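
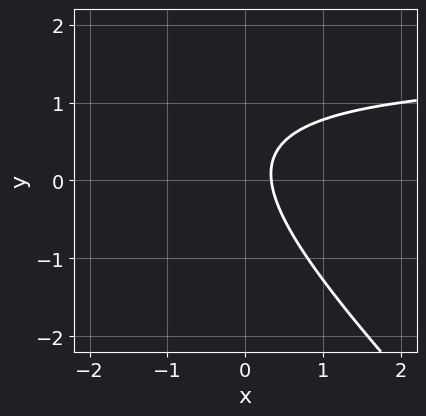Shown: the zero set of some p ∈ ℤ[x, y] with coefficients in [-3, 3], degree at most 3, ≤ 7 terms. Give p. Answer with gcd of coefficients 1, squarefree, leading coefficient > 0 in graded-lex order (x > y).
First, degree: the shape is more complex than any degree-1 curve, so deg p = 2.
Then, against the integer gridlines: it misses every integer gridline on the y-axis.
Finally, solving for integer coefficients yields p as stated.

2*x*y + 2*y^2 - 3*x - y + 1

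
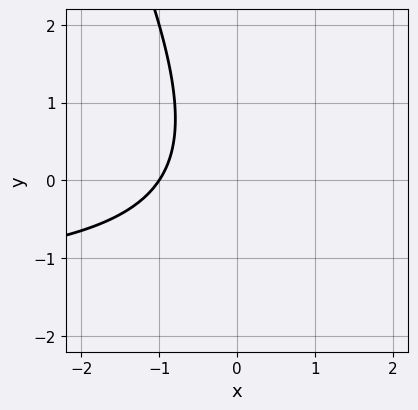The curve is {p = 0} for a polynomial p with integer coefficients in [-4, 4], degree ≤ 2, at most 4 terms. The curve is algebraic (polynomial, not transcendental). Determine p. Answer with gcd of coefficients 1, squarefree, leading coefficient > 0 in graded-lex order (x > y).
2*x*y + y^2 + 3*x + 3

The degree is 2 — the shape is more complex than any degree-1 curve.
Against the integer gridlines: it misses every integer gridline on the y-axis; one x-axis crossing is at x = -1.
Putting this together gives p.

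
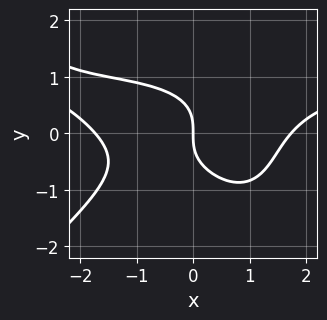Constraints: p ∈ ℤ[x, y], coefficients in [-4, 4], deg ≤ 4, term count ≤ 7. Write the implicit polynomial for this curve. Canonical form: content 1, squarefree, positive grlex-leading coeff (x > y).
The degree is 4 — no degree-3 curve has this shape.
From the visible intercepts: it meets the y-axis at y = 0 (among the integer gridlines); it crosses the x-axis at the gridline x = 0.
Assembling these constraints gives the stated polynomial.

x^3*y - x*y^3 - x^3 + 3*y^3 + 3*x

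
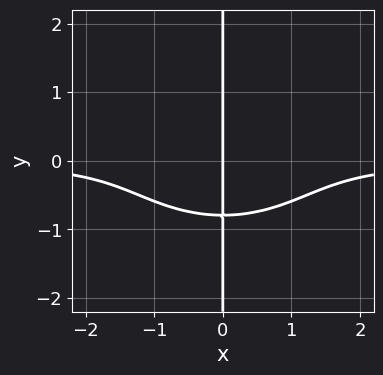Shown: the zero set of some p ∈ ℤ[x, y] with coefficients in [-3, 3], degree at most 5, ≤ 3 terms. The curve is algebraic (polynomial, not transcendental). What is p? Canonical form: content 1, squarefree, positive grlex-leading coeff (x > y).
x^3*y + 2*x*y^3 + x

1. deg p = 4. A generic line meets the curve in up to 4 points.
2. Against the integer gridlines: it meets the x-axis at x = 0 (among the integer gridlines); the visible y-axis segment lies entirely on the curve.
3. Matching integer coefficients to the picture gives p.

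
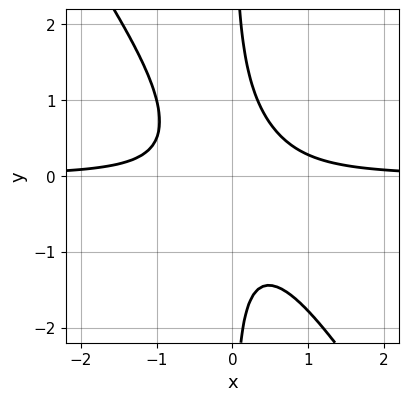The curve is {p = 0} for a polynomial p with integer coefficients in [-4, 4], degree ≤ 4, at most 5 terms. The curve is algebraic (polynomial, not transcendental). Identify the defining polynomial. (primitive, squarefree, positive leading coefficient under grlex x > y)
3*x^2*y + 2*x*y^2 - 1

Degree: a generic line meets the curve in up to 3 points, so deg p = 3.
Observable constraints: it misses every integer gridline on the y-axis; it misses every integer gridline on the x-axis.
These observations pin down the coefficients.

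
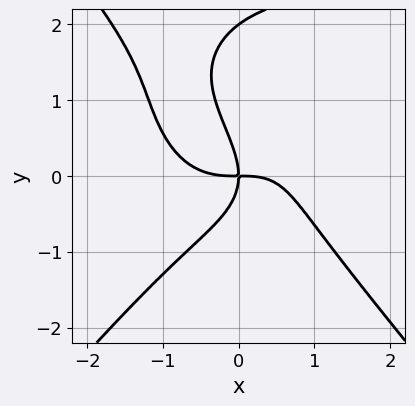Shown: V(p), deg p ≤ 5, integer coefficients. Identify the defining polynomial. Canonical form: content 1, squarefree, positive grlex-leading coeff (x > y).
2*x^4 - y^4 - x^2*y + 2*y^3 + 3*x*y

1. The degree is 4 — the shape is more complex than any degree-3 curve.
2. Observable constraints: one x-axis crossing is at x = 0; among the integer gridlines, it crosses the y-axis at y ∈ {0, 2}.
3. Assembling these constraints gives the stated polynomial.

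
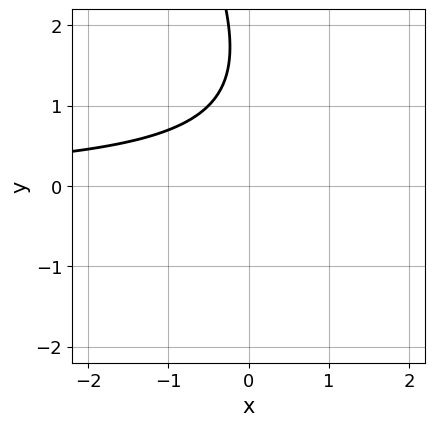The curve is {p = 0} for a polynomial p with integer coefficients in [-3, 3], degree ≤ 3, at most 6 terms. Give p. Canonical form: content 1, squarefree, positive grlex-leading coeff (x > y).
1. The degree is 2 — no degree-1 curve has this shape.
2. Checking where it meets the axes: it misses every integer gridline on the x-axis; no y-intercept at any integer in the box.
3. These observations pin down the coefficients.

2*x*y + y^2 - 3*y + 3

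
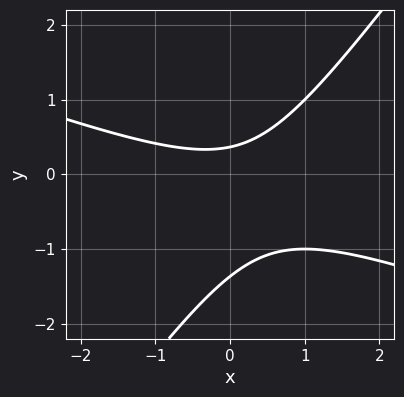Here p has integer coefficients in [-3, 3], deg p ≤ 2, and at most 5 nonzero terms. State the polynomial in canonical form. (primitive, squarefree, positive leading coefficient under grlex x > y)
1. Degree: a generic line meets the curve in up to 2 points, so deg p = 2.
2. Reading off the gridlines: the curve avoids every integer x-axis point in the box.
3. Solving for integer coefficients yields p as stated.

x^2 + 2*x*y - 2*y^2 - 2*y + 1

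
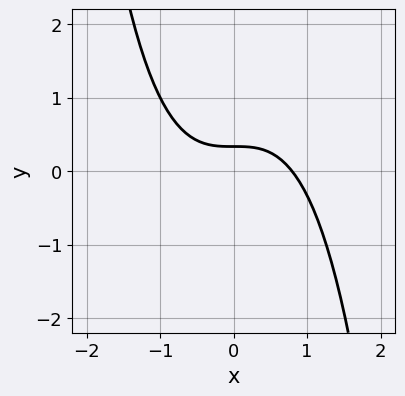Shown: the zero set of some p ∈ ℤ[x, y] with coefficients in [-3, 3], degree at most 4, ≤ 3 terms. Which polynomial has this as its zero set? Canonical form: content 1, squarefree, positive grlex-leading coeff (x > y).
2*x^3 + 3*y - 1

Degree: the shape is more complex than any degree-2 curve, so deg p = 3.
The integer polynomial consistent with all of this is the stated p.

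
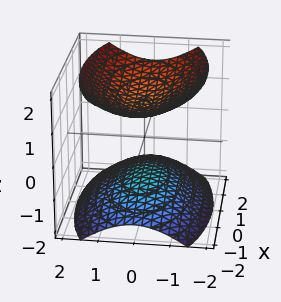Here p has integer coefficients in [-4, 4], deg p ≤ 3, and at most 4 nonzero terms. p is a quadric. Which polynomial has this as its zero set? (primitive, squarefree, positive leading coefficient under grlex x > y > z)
x^2 + 3*y^2 - 3*z^2 + 3

1. The picture has 2 separate pieces.
2. The degree is 2 — two separate bowl-shaped sheets opening away from each other; a quadric.
3. Symmetries: mirror symmetry z ↦ −z ⇒ only even powers of z; the y ↦ −y reflection is a symmetry, so y appears only in even powers; it's symmetric under x → −x, forcing even powers of x.
4. From the visible intercepts: no y-intercept at any integer in the box; it misses every integer gridline on the x-axis; the z-axis gridline crossings are at z ∈ {-1, 1}.
5. Assembling these constraints gives the stated polynomial.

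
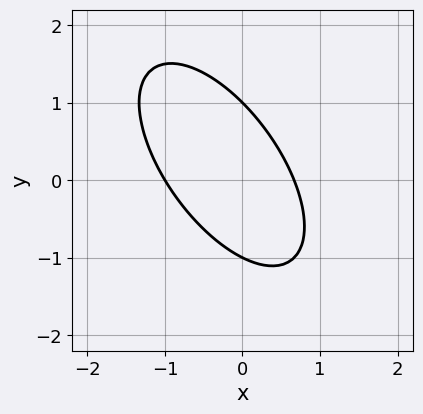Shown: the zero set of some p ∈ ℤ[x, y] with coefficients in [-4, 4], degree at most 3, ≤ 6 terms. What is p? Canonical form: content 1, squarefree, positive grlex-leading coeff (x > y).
3*x^2 + 3*x*y + 2*y^2 + x - 2

First, degree: the shape is more complex than any degree-1 curve, so deg p = 2.
Next, reading off the gridlines: the y-axis gridline crossings are at y ∈ {-1, 1}; it crosses the x-axis at the gridline x = -1.
Finally, these observations pin down the coefficients.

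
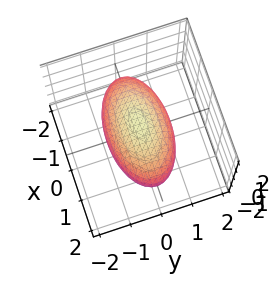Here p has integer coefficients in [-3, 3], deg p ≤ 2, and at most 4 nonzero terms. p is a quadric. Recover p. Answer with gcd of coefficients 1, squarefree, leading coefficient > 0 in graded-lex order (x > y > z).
The degree is 2 — bounded and convex; a quadric.
Symmetries: it's symmetric under z → −z, forcing even powers of z; it's symmetric under x → −x, forcing even powers of x; it's symmetric under y → −y, forcing even powers of y.
Observable constraints: the z-axis gridline crossings are at z ∈ {-1, 1}; the y-axis gridline crossings are at y ∈ {-1, 1}.
Fitting integer coefficients to these (and the overall shape) gives p.

x^2 + 3*y^2 + 3*z^2 - 3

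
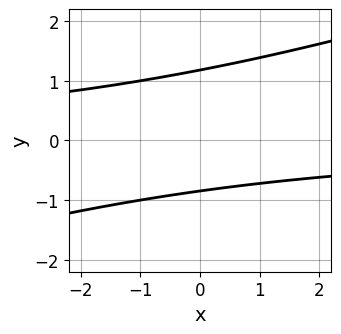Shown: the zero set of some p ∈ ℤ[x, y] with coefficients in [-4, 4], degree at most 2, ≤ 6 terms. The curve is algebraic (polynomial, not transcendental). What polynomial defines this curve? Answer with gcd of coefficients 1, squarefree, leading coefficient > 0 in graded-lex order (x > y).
First, deg p = 2. The shape is more complex than any degree-1 curve.
Next, against the integer gridlines: no x-intercept at any integer in the box.
Finally, these observations pin down the coefficients.

x*y - 3*y^2 + y + 3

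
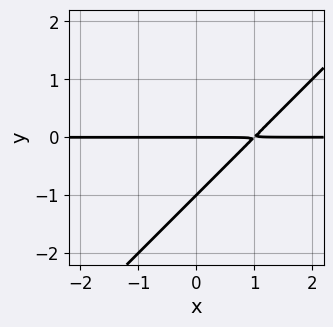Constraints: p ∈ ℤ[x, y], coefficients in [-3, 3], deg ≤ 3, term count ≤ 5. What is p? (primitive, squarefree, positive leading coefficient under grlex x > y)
x*y - y^2 - y

First, the degree is 2 — no degree-1 curve has this shape.
Then, against the integer gridlines: every point of the x-axis in the box is on the curve; among the integer gridlines, it crosses the y-axis at y ∈ {-1, 0}.
Finally, fitting integer coefficients to these (and the overall shape) gives p.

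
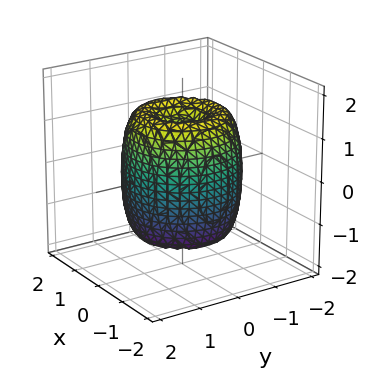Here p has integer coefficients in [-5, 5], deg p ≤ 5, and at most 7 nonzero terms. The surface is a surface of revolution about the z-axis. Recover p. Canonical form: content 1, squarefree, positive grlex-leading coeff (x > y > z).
First, deg p = 4. The shape is more complex than any degree-3 surface.
Then, symmetry: the surface is invariant under rotation about z: p = q(x² + y², z).
Then, from the visible intercepts: a circular section at z = 0 has radius between 1 and 2; among the integer gridlines, it crosses the z-axis at z ∈ {-1, 1}.
Finally, matching integer coefficients to the picture gives p.

2*x^4 + 4*x^2*y^2 + 2*y^4 - 3*x^2 - 3*y^2 + z^2 - 1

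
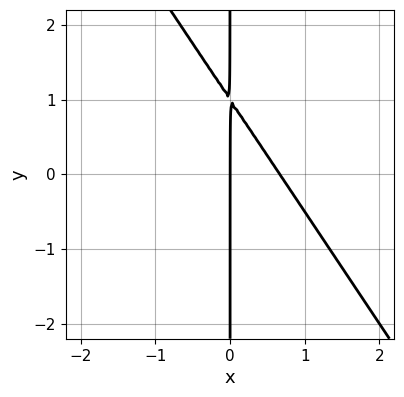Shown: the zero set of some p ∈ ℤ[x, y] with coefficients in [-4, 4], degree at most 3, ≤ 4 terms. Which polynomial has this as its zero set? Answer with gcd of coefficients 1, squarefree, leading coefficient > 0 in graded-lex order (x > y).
3*x^2 + 2*x*y - 2*x

deg p = 2.
Checking where it meets the axes: it crosses the x-axis at the gridline x = 0; every point of the y-axis in the box is on the curve.
Putting this together gives p.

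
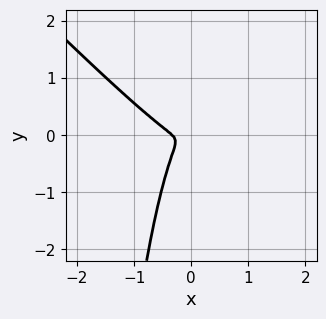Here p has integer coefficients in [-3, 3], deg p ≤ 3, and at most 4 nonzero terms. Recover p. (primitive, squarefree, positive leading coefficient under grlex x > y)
3*x^3 + 3*x^2*y + x^2 + y^2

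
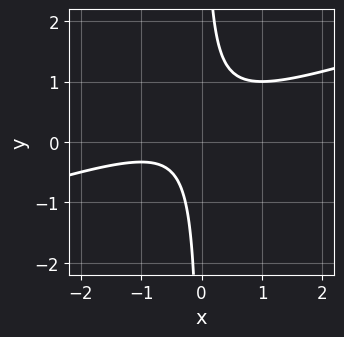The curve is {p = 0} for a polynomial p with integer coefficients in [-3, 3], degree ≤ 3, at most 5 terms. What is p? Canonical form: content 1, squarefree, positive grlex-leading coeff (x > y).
x^2 - 3*x*y + x + 1

Degree: no degree-1 curve has this shape, so deg p = 2.
Observable constraints: it misses every integer gridline on the x-axis; no y-intercept at any integer in the box.
Assembling these constraints gives the stated polynomial.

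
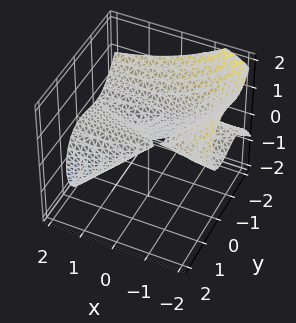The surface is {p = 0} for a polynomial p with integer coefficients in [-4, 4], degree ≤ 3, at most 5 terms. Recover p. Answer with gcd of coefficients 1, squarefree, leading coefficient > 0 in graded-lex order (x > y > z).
2*y^3 + 3*x*z + 3*y^2 + 3*z^2 + z

The degree is 3 — a generic line meets the surface in up to 3 points.
Observable constraints: it meets the y-axis at y = 0 (among the integer gridlines); every point of the x-axis in the box is on the surface.
Matching integer coefficients to the picture gives p.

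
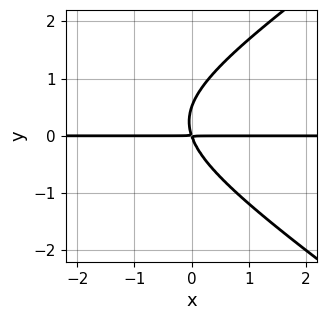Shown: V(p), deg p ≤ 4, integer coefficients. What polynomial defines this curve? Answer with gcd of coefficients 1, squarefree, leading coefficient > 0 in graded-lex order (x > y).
x^2*y - 2*y^3 + 3*x*y + y^2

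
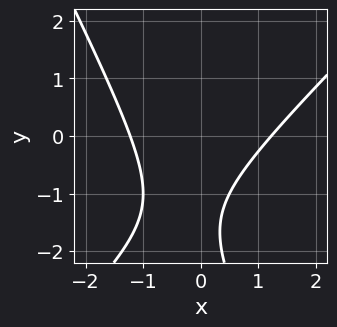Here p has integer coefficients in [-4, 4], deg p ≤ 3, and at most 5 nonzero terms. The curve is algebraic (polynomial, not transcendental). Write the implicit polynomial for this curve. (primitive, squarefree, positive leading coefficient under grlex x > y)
2*x^2 - x*y - y^2 - 3*y - 3

1. deg p = 2. A generic line meets the curve in up to 2 points.
2. Against the integer gridlines: the curve avoids every integer y-axis point in the box.
3. Matching integer coefficients to the picture gives p.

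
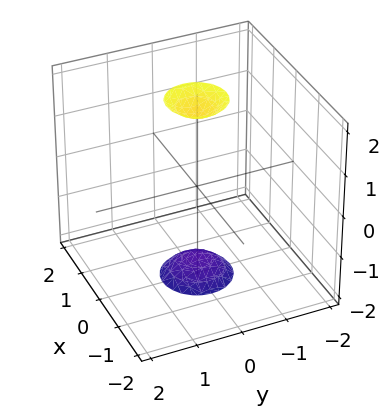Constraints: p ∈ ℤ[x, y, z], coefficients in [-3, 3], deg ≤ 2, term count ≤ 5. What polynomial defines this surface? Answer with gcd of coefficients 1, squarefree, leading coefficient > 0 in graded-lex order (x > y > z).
1. There are 2 components. They look like related sheets of one shape, so recover p as a whole.
2. Degree: two sheets facing apart; a quadric, so deg p = 2.
3. Symmetries: the z ↦ −z reflection is a symmetry, so z appears only in even powers; every cross-section ⟂ z is a circle, so x, y appear only via x² + y².
4. From the visible intercepts: the surface avoids every integer y-axis point in the box; it misses every integer gridline on the x-axis; a circular section at z = -2 has radius between 0 and 1.
5. These observations pin down the coefficients.

3*x^2 + 3*y^2 - z^2 + 3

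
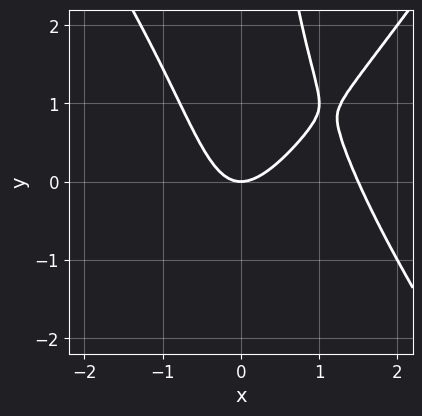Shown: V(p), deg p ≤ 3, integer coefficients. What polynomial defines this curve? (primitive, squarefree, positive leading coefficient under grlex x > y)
The degree is 3 — no degree-2 curve has this shape.
Reading off the gridlines: it crosses the y-axis at the gridline y = 0; one x-axis crossing is at x = 0.
Assembling these constraints gives the stated polynomial.

2*x^3 - x*y^2 - 3*x^2 + 2*y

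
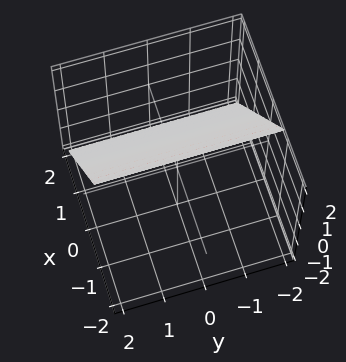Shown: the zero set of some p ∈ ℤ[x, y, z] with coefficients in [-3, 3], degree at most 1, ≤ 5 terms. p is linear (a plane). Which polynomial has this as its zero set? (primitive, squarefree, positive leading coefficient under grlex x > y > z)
1. Degree: the surface is flat (a plane), so deg p = 1.
2. From the axis intercepts and sections: the surface avoids every integer y-axis point in the box; it crosses the z-axis at the gridline z = 1.
3. Matching integer coefficients to the picture gives p.

3*x + 2*z - 2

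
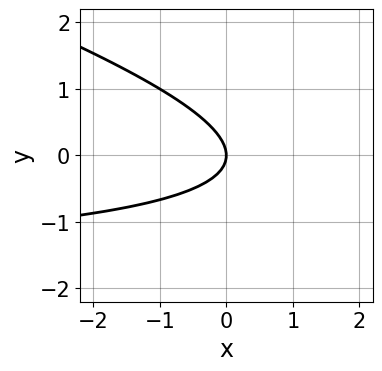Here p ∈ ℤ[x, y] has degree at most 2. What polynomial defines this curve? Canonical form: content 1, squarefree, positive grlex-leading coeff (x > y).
The degree is 2 — the shape is more complex than any degree-1 curve.
Observable constraints: it meets the y-axis at y = 0 (among the integer gridlines); it meets the x-axis at x = 0 (among the integer gridlines).
Together with the visible shape, these determine p as stated.

x*y + 3*y^2 + 2*x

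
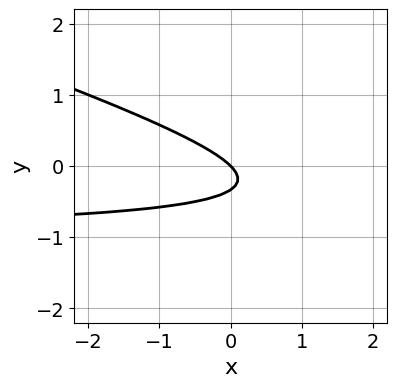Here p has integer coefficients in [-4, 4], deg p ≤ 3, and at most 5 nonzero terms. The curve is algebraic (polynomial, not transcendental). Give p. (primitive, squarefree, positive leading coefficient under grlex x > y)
x*y + 3*y^2 + x + y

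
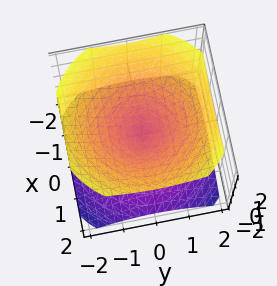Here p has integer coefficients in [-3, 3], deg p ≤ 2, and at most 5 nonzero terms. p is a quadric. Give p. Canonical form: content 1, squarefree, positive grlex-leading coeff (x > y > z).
2*x^2 + 2*y^2 - 3*z^2

1. I count 2 distinct pieces. They look like related sheets of one shape, so recover p as a whole.
2. deg p = 2. A double cone through the origin; a quadric.
3. Symmetries: mirror symmetry z ↦ −z ⇒ only even powers of z; rotational symmetry about the z-axis ⇒ p depends on x, y only through x² + y².
4. From the visible intercepts: it meets the z-axis at z = 0 (among the integer gridlines); a circular section at z = 1 has radius between 1 and 2; it meets the x-axis at x = 0 (among the integer gridlines).
5. Assembling these constraints gives the stated polynomial.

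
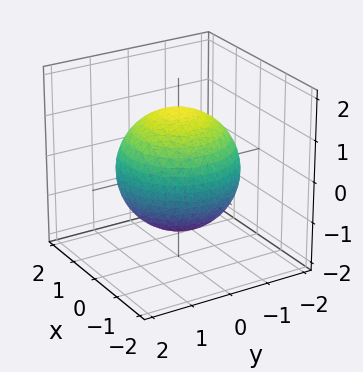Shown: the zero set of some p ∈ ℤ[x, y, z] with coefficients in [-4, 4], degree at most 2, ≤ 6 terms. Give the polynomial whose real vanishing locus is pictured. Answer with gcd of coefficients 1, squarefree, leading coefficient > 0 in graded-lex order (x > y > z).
The degree is 2 — no degree-1 surface has this shape.
Symmetries: the z-axis is an axis of rotation, so x and y enter only as x² + y².
Checking where it meets the axes: a circular section at z = 1 has radius exactly 1.
Assembling these constraints gives the stated polynomial.

x^2 + y^2 + z^2 - 2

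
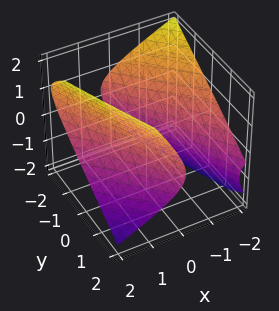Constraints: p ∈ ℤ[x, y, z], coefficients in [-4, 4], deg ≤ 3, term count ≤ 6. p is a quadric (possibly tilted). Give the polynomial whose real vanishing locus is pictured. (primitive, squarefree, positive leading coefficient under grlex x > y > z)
First, there are 2 components. Treating them together as one polynomial.
Next, degree: a generic line meets the surface in up to 2 points, so deg p = 2.
Next, checking where it meets the axes: no z-intercept at any integer in the box.
Finally, matching integer coefficients to the picture gives p.

2*x^2 + 3*x*y + 3*x*z + y^2 - 3*z^2 - 3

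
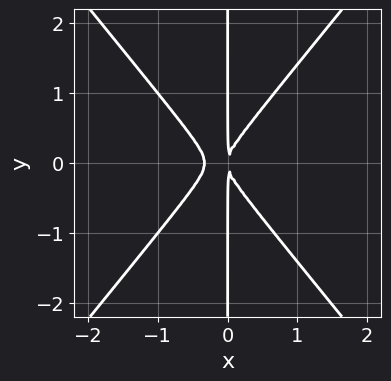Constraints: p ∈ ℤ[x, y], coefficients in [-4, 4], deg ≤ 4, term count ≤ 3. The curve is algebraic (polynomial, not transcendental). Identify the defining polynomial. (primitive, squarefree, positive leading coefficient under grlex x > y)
1. deg p = 3. A generic line meets the curve in up to 3 points.
2. Symmetries: mirror symmetry y ↦ −y ⇒ only even powers of y.
3. From the axis intercepts and sections: every point of the y-axis in the box is on the curve.
4. Together with the visible shape, these determine p as stated.

3*x^3 - 2*x*y^2 + x^2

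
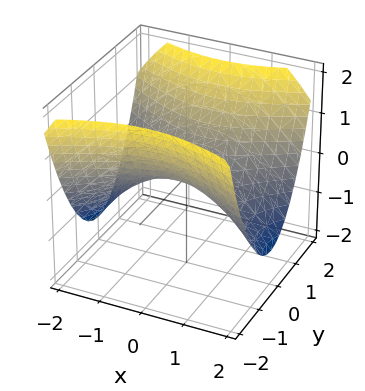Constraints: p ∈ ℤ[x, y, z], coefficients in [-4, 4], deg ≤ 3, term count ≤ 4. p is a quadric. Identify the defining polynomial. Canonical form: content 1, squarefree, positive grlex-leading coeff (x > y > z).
x^2 - 2*y^2 + 3*z

1. Degree: a saddle surface; a quadric, so deg p = 2.
2. Symmetries: the y ↦ −y reflection is a symmetry, so y appears only in even powers; mirror symmetry x ↦ −x ⇒ only even powers of x.
3. Checking where it meets the axes: one y-axis crossing is at y = 0; it crosses the z-axis at the gridline z = 0; it crosses the x-axis at the gridline x = 0.
4. Putting this together gives p.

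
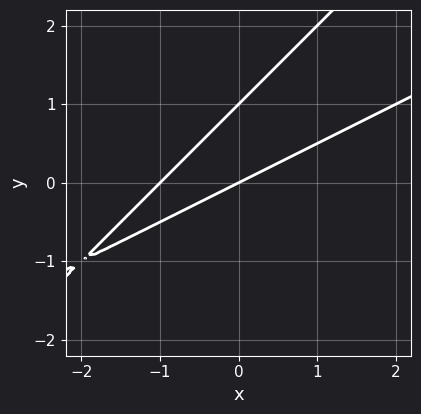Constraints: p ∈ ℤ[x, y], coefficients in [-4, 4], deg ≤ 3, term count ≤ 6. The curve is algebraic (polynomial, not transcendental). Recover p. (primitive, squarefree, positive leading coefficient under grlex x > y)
x^2 - 3*x*y + 2*y^2 + x - 2*y

1. Degree: the shape is more complex than any degree-1 curve, so deg p = 2.
2. Observable constraints: the y-axis gridline crossings are at y ∈ {0, 1}; the x-axis gridline crossings are at x ∈ {-1, 0}.
3. Fitting integer coefficients to these (and the overall shape) gives p.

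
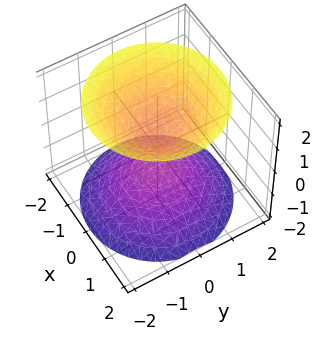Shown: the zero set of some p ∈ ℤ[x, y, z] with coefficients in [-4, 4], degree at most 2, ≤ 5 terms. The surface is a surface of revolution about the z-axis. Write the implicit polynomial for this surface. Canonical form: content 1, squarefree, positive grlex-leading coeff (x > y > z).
2*x^2 + 2*y^2 - 2*z^2 + 1

First, there are 2 components. Treating them together as one polynomial.
Then, deg p = 2. No degree-1 surface has this shape.
Next, by symmetry, every cross-section ⟂ z is a circle, so x, y appear only via x² + y².
Next, checking where it meets the axes: no x-intercept at any integer in the box; the surface avoids every integer y-axis point in the box.
Finally, fitting integer coefficients to these (and the overall shape) gives p.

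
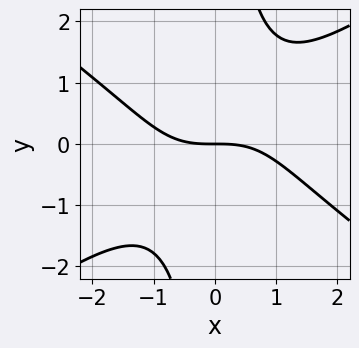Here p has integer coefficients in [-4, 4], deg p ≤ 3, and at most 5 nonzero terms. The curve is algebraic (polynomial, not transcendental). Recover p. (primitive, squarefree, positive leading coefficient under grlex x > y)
Degree: no degree-2 curve has this shape, so deg p = 3.
From the visible intercepts: it meets the y-axis at y = 0 (among the integer gridlines); it meets the x-axis at x = 0 (among the integer gridlines).
These observations pin down the coefficients.

x^3 - 2*x*y^2 + 3*y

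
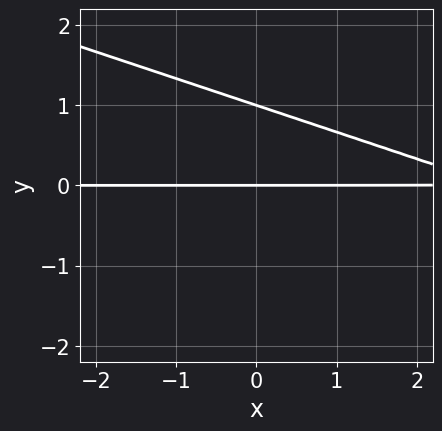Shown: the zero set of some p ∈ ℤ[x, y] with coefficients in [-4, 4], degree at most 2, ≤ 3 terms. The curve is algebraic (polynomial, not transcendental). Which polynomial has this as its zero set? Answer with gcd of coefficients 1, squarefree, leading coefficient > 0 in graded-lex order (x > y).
x*y + 3*y^2 - 3*y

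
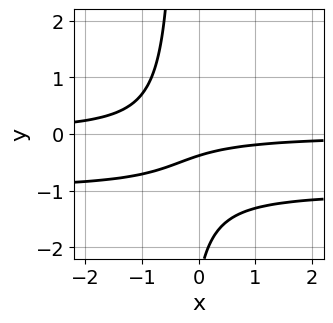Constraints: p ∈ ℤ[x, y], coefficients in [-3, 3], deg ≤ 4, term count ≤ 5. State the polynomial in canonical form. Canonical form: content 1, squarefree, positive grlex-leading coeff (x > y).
1. deg p = 3.
2. From the axis intercepts and sections: it misses every integer gridline on the x-axis.
3. These observations pin down the coefficients.

3*x*y^2 + 3*x*y + y^2 + 3*y + 1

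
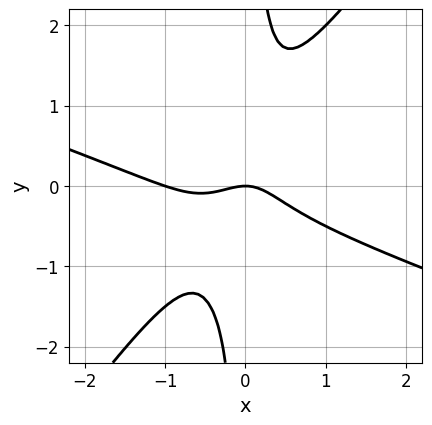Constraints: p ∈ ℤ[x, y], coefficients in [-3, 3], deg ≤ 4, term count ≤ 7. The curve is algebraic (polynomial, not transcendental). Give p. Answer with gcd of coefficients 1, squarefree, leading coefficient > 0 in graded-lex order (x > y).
x^3 + 2*x^2*y - 2*x*y^2 + x^2 + y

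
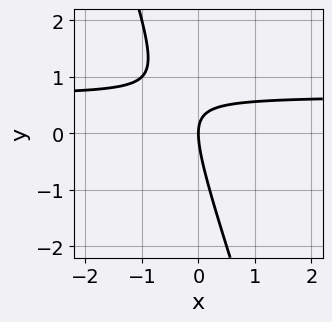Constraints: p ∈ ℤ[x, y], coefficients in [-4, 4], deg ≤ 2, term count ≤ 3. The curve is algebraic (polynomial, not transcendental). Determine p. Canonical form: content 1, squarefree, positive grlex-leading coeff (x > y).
3*x*y + y^2 - 2*x

(a) The degree is 2 — a generic line meets the curve in up to 2 points.
(b) Reading off the gridlines: it crosses the y-axis at the gridline y = 0; one x-axis crossing is at x = 0.
(c) Putting this together gives p.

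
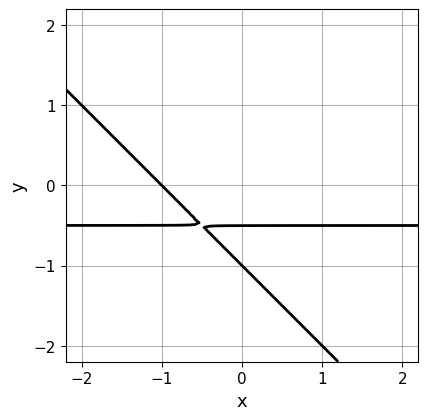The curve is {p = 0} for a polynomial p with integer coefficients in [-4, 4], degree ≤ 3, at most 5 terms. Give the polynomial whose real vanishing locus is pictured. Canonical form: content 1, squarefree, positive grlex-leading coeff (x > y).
1. The degree is 2 — the shape is more complex than any degree-1 curve.
2. Reading off the gridlines: it crosses the x-axis at the gridline x = -1; it meets the y-axis at y = -1 (among the integer gridlines).
3. Putting this together gives p.

2*x*y + 2*y^2 + x + 3*y + 1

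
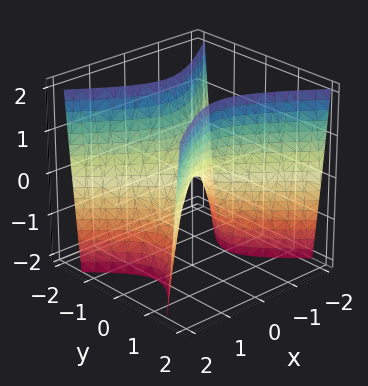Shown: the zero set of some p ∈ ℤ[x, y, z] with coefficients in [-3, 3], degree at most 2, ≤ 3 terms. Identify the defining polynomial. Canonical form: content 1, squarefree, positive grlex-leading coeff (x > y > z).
2*x^2 - 3*y^2 + z

1. The degree is 2 — a saddle surface; a quadric.
2. Symmetries: the x ↦ −x reflection is a symmetry, so x appears only in even powers; mirror symmetry y ↦ −y ⇒ only even powers of y.
3. From the axis intercepts and sections: one y-axis crossing is at y = 0; one z-axis crossing is at z = 0; it meets the x-axis at x = 0 (among the integer gridlines).
4. These observations pin down the coefficients.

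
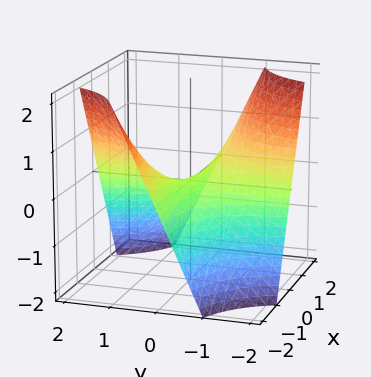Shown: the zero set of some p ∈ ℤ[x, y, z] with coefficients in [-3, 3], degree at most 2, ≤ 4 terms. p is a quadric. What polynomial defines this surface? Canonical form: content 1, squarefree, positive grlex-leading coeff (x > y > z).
(a) Degree: a saddle surface; a quadric, so deg p = 2.
(b) Against the integer gridlines: the visible x-axis segment lies entirely on the surface; it crosses the z-axis at the gridline z = 0.
(c) Solving for integer coefficients yields p as stated. Check: (0, -1, 0) on the y-axis lies on the surface, and p(0, -1, 0) = 0. ✓

x*y + z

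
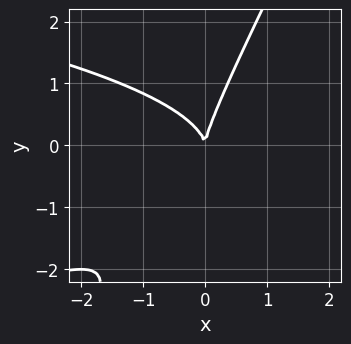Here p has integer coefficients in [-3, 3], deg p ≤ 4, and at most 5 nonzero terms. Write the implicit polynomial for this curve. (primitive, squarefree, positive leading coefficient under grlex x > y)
First, deg p = 3. No degree-2 curve has this shape.
Then, observable constraints: one x-axis crossing is at x = 0; it meets the y-axis at y = 0 (among the integer gridlines).
Finally, these observations pin down the coefficients.

2*x*y^2 - y^3 + 2*x^2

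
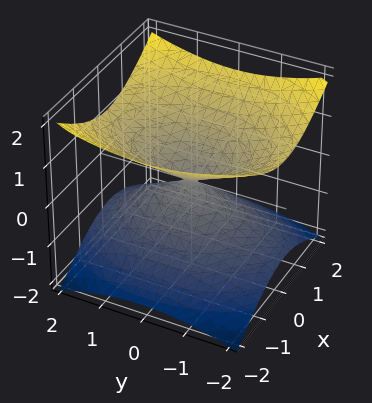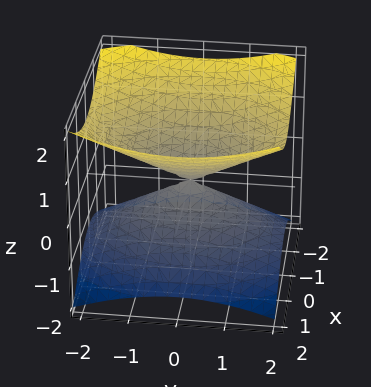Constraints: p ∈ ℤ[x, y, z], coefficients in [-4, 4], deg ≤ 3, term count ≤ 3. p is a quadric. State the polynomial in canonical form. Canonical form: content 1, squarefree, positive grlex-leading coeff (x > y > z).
The degree is 2 — a double cone through the origin; a quadric.
Symmetries: it's symmetric under x → −x, forcing even powers of x; mirror symmetry y ↦ −y ⇒ only even powers of y; the z ↦ −z reflection is a symmetry, so z appears only in even powers.
From the visible intercepts: it crosses the z-axis at the gridline z = 0; it meets the x-axis at x = 0 (among the integer gridlines); it meets the y-axis at y = 0 (among the integer gridlines).
The integer polynomial consistent with all of this is the stated p.

2*x^2 + y^2 - 3*z^2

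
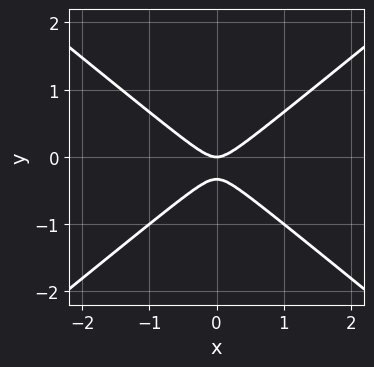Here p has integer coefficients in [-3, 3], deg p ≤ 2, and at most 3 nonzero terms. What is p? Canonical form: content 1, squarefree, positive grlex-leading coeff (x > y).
2*x^2 - 3*y^2 - y

(a) The degree is 2 — no degree-1 curve has this shape.
(b) Symmetries: it's symmetric under x → −x, forcing even powers of x.
(c) Against the integer gridlines: it crosses the y-axis at the gridline y = 0; one x-axis crossing is at x = 0.
(d) Solving for integer coefficients yields p as stated.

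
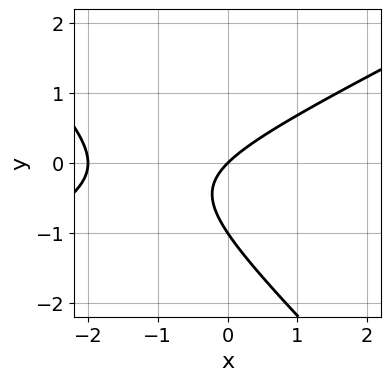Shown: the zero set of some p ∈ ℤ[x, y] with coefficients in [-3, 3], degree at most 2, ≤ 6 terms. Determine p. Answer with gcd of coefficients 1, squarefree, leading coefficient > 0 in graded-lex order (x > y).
x^2 - x*y - 2*y^2 + 2*x - 2*y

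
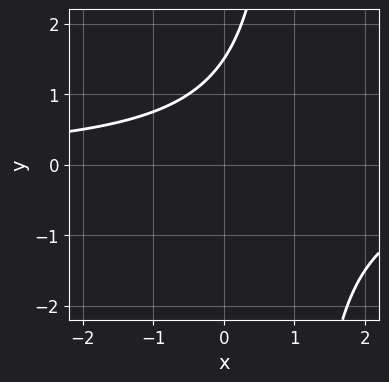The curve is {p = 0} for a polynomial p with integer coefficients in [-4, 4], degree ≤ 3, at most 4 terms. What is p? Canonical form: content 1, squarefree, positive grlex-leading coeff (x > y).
deg p = 2. The shape is more complex than any degree-1 curve.
Checking where it meets the axes: it misses every integer gridline on the x-axis.
Matching integer coefficients to the picture gives p.

2*x*y - 2*y + 3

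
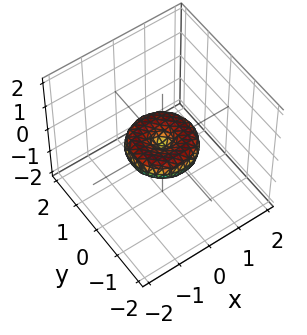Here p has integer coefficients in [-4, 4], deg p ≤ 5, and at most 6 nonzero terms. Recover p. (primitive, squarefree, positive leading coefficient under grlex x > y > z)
x^4 + 2*x^2*y^2 + y^4 - x^2 - y^2 + 2*z^2

1. Degree: no degree-3 surface has this shape, so deg p = 4.
2. Symmetries: rotational symmetry about the z-axis ⇒ p depends on x, y only through x² + y².
3. Reading off the gridlines: the x-axis gridline crossings are at x ∈ {-1, 0, 1}; it crosses the z-axis at the gridline z = 0; a circular section at z = 0 has radius exactly 1.
4. Together with the visible shape, these determine p as stated. Check: (0, -1, 0) on the y-axis lies on the surface, and p(0, -1, 0) = 0. ✓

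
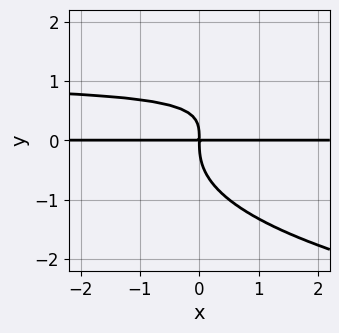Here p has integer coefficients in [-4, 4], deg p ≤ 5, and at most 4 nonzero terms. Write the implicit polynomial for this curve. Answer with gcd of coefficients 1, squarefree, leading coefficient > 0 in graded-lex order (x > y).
(a) The degree is 4 — no degree-3 curve has this shape.
(b) Observable constraints: every point of the x-axis in the box is on the curve.
(c) These observations pin down the coefficients.

y^4 - x*y^2 + x*y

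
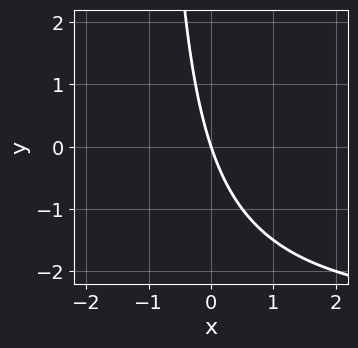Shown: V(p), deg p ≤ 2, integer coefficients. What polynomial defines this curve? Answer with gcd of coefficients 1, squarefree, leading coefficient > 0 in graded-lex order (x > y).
(a) deg p = 2. No degree-1 curve has this shape.
(b) Observable constraints: it crosses the y-axis at the gridline y = 0; one x-axis crossing is at x = 0.
(c) Fitting integer coefficients to these (and the overall shape) gives p.

x*y + 3*x + y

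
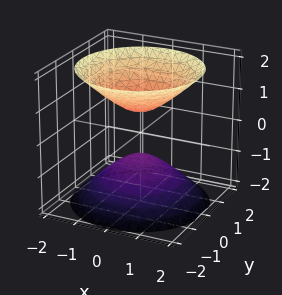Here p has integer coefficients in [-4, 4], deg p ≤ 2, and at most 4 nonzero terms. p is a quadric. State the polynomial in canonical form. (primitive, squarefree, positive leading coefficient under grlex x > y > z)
2*x^2 + 2*y^2 - 2*z^2 + 1

First, there are 2 components. Treating them together as one polynomial.
Next, degree: two separate bowl-shaped sheets opening away from each other; a quadric, so deg p = 2.
Then, symmetries: every cross-section ⟂ z is a circle, so x, y appear only via x² + y²; it's symmetric under z → −z, forcing even powers of z.
Then, from the axis intercepts and sections: no x-intercept at any integer in the box; a circular section at z = 1 has radius between 0 and 1.
Finally, these observations pin down the coefficients.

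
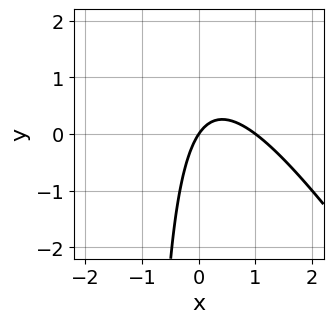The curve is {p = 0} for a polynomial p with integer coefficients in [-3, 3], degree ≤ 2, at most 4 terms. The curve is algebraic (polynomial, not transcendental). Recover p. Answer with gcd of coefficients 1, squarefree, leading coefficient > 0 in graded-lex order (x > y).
(a) The degree is 2 — no degree-1 curve has this shape.
(b) Checking where it meets the axes: it meets the y-axis at y = 0 (among the integer gridlines); the x-axis gridline crossings are at x ∈ {0, 1}.
(c) These observations pin down the coefficients.

3*x^2 + 2*x*y - 3*x + 2*y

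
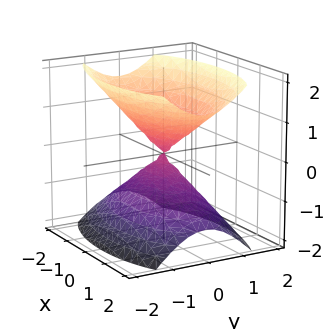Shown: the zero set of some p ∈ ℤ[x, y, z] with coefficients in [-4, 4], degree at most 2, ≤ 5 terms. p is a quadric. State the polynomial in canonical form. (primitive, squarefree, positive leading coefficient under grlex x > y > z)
x^2 + 3*y^2 - 2*z^2

(a) There are 2 components.
(b) deg p = 2.
(c) Symmetries: it's symmetric under y → −y, forcing even powers of y; mirror symmetry x ↦ −x ⇒ only even powers of x; the z ↦ −z reflection is a symmetry, so z appears only in even powers.
(d) Checking where it meets the axes: it crosses the z-axis at the gridline z = 0; one y-axis crossing is at y = 0; it meets the x-axis at x = 0 (among the integer gridlines).
(e) Fitting integer coefficients to these (and the overall shape) gives p.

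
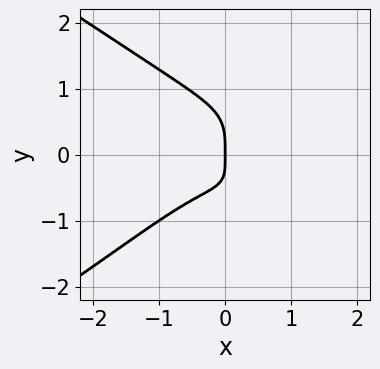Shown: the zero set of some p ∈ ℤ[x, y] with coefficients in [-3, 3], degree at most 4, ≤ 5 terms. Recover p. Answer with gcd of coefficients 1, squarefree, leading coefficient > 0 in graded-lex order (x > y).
1. Degree: the shape is more complex than any degree-3 curve, so deg p = 4.
2. Reading off the gridlines: one x-axis crossing is at x = 0; it meets the y-axis at y = 0 (among the integer gridlines).
3. Matching integer coefficients to the picture gives p.

x^2*y^2 - 3*y^4 - 2*x^3 - 2*x*y - 2*x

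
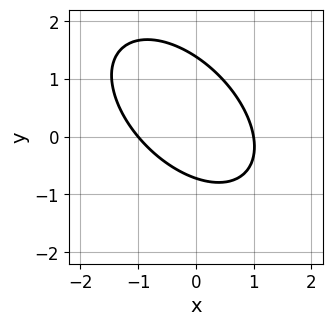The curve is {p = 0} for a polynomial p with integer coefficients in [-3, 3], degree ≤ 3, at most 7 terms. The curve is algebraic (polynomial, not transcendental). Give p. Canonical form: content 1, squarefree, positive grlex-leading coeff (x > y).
1. deg p = 2. No degree-1 curve has this shape.
2. Against the integer gridlines: the x-axis gridline crossings are at x ∈ {-1, 1}.
3. Fitting integer coefficients to these (and the overall shape) gives p.

3*x^2 + 3*x*y + 3*y^2 - 2*y - 3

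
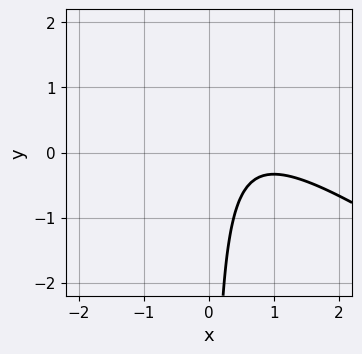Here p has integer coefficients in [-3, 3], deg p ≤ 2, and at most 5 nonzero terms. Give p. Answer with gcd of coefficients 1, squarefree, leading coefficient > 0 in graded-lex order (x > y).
(a) Degree: no degree-1 curve has this shape, so deg p = 2.
(b) Against the integer gridlines: it misses every integer gridline on the y-axis; no x-intercept at any integer in the box.
(c) Assembling these constraints gives the stated polynomial.

2*x^2 + 3*x*y - 3*x + 2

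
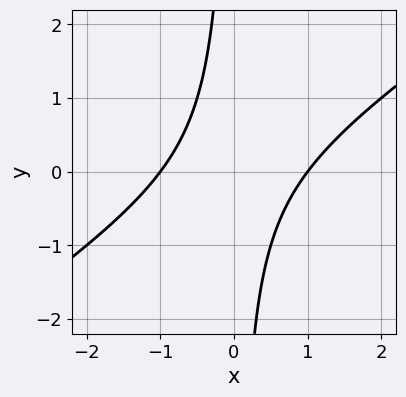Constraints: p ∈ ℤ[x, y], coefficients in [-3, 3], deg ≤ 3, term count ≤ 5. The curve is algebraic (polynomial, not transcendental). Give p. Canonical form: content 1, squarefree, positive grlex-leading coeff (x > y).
1. deg p = 2. A generic line meets the curve in up to 2 points.
2. Against the integer gridlines: no y-intercept at any integer in the box; the x-axis gridline crossings are at x ∈ {-1, 1}.
3. Assembling these constraints gives the stated polynomial.

2*x^2 - 3*x*y - 2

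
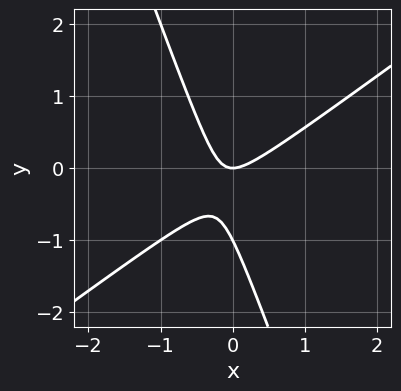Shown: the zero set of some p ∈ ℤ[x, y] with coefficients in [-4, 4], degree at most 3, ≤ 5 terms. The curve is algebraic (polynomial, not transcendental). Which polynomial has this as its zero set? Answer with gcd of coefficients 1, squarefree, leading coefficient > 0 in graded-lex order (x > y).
2*x^2 - 2*x*y - y^2 - y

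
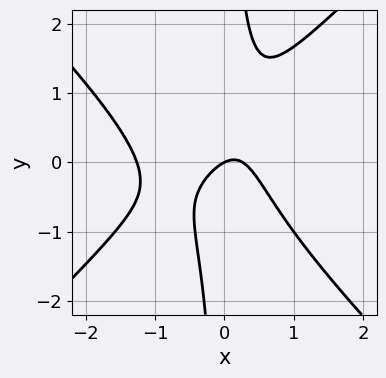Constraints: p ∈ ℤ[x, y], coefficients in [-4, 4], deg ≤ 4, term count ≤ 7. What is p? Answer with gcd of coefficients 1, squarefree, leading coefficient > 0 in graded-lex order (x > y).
3*x^3 - 3*x*y^2 + 3*x^2 - x + 2*y

deg p = 3.
From the axis intercepts and sections: it crosses the x-axis at the gridline x = 0; it meets the y-axis at y = 0 (among the integer gridlines).
Together with the visible shape, these determine p as stated.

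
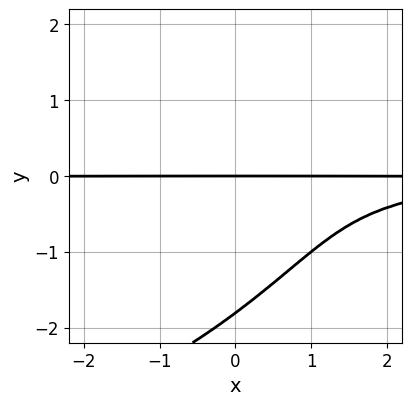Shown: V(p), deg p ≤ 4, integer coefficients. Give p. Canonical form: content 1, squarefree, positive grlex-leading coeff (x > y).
x^2*y^2 - 2*x*y^3 + 2*y^4 + 3*y^3 + 2*y

1. Degree: no degree-3 curve has this shape, so deg p = 4.
2. From the axis intercepts and sections: it meets the y-axis at y = 0 (among the integer gridlines); every point of the x-axis in the box is on the curve.
3. Fitting integer coefficients to these (and the overall shape) gives p.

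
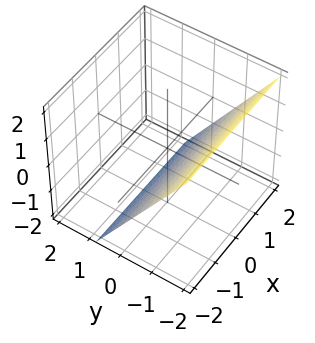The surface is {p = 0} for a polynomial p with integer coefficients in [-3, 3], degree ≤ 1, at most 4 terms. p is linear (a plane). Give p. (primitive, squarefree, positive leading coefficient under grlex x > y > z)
First, deg p = 1. Every cross-section is a straight line — this is a plane.
Then, from the visible intercepts: it meets the z-axis at z = -1 (among the integer gridlines); the surface avoids every integer x-axis point in the box.
Finally, together with the visible shape, these determine p as stated.

3*y + 2*z + 2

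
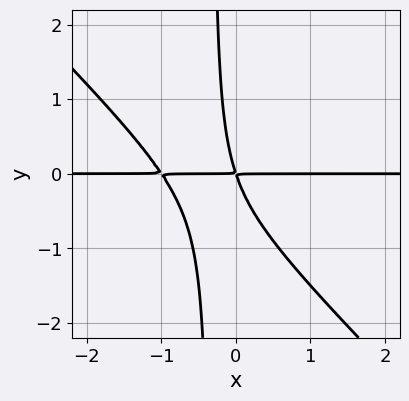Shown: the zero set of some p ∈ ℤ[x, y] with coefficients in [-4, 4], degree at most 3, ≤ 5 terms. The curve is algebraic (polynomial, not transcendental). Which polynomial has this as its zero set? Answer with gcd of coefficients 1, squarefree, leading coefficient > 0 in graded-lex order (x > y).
3*x^2*y + 3*x*y^2 + 3*x*y + y^2

(a) deg p = 3. No degree-2 curve has this shape.
(b) Against the integer gridlines: every point of the x-axis in the box is on the curve.
(c) The integer polynomial consistent with all of this is the stated p.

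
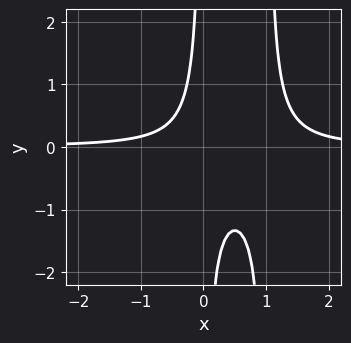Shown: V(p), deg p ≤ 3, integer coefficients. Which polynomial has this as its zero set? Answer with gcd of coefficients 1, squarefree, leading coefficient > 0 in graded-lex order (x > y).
3*x^2*y - 3*x*y - 1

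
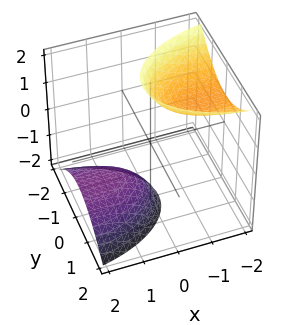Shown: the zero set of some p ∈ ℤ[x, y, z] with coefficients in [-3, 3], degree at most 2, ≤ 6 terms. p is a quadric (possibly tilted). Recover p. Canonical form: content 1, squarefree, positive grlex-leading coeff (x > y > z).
x^2 + 3*x*z + 3*y^2 - z^2 + 3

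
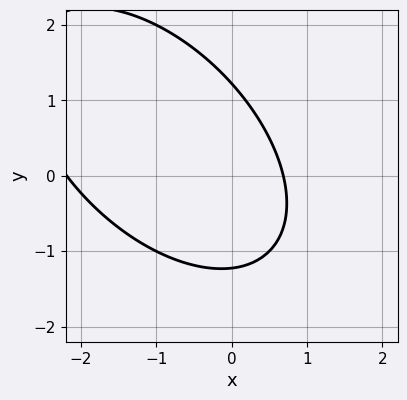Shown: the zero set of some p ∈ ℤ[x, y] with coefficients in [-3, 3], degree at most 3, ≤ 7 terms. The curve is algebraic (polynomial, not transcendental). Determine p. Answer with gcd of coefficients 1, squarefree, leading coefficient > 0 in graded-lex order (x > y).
First, degree: no degree-1 curve has this shape, so deg p = 2.
Finally, putting this together gives p.

2*x^2 + 2*x*y + 2*y^2 + 3*x - 3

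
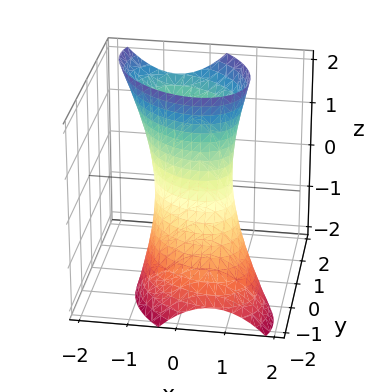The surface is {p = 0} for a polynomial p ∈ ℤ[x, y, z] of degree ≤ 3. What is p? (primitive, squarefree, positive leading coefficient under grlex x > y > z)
3*x^2 + 2*x*y + 3*y^2 - 3*y*z - 2

deg p = 2.
Against the integer gridlines: no z-intercept at any integer in the box.
The integer polynomial consistent with all of this is the stated p.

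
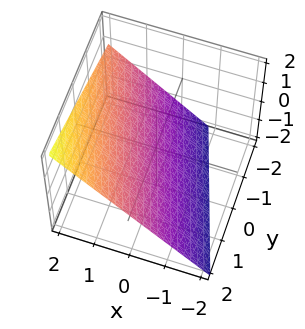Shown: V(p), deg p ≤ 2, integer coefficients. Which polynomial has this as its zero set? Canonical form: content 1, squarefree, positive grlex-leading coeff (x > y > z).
(a) deg p = 1.
(b) Observable constraints: it meets the y-axis at y = 2 (among the integer gridlines).
(c) Assembling these constraints gives the stated polynomial.

3*x + y - 3*z - 2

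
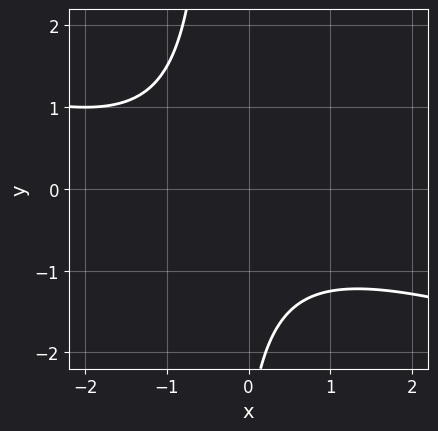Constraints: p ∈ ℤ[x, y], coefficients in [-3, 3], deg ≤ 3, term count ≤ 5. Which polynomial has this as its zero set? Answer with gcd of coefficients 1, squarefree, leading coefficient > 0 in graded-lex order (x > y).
x^2 + 3*x*y + x + y + 3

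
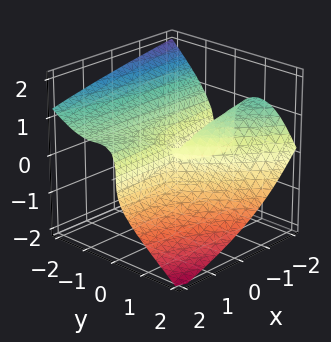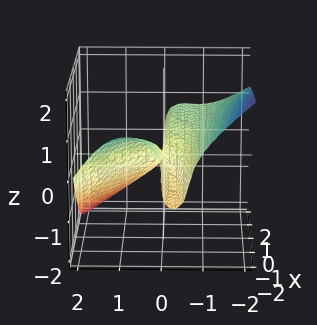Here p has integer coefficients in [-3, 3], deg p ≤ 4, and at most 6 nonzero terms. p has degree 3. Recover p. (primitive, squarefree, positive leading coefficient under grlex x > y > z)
1. Degree: no degree-2 surface has this shape, so deg p = 3.
2. Against the integer gridlines: it crosses the z-axis at the gridline z = 0; the visible x-axis segment lies entirely on the surface.
3. Assembling these constraints gives the stated polynomial.

2*x*y^2 + 3*y^3 + 3*y^2*z + 2*z^3 + 2*x*y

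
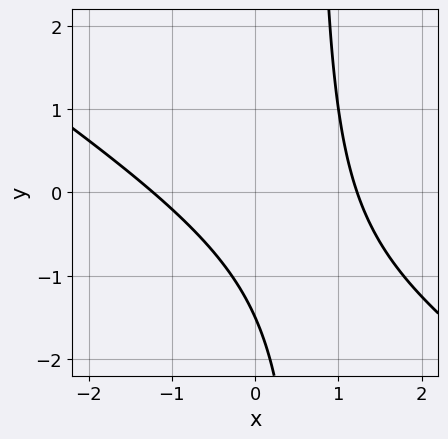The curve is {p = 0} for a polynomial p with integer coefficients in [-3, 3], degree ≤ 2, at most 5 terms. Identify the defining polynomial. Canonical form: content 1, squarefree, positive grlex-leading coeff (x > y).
1. deg p = 2.
2. Putting this together gives p.

2*x^2 + 3*x*y - 2*y - 3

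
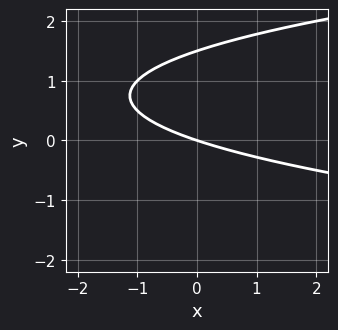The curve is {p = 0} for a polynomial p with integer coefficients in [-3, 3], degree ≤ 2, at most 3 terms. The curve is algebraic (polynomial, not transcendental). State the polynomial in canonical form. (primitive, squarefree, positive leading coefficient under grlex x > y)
First, the degree is 2 — no degree-1 curve has this shape.
Next, against the integer gridlines: one x-axis crossing is at x = 0; it meets the y-axis at y = 0 (among the integer gridlines).
Finally, these observations pin down the coefficients.

2*y^2 - x - 3*y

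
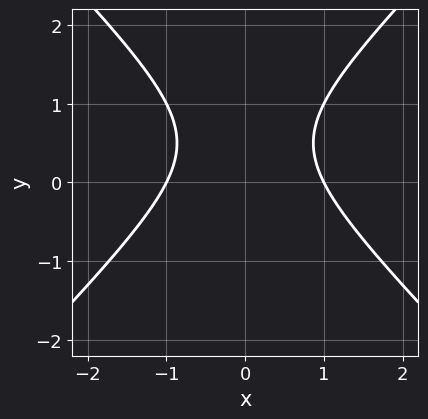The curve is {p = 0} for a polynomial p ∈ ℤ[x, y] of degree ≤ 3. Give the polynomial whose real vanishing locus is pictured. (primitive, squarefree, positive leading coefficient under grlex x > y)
x^2 - y^2 + y - 1

(a) Degree: no degree-1 curve has this shape, so deg p = 2.
(b) Symmetries: it's symmetric under x → −x, forcing even powers of x.
(c) From the visible intercepts: the x-axis gridline crossings are at x ∈ {-1, 1}; the curve avoids every integer y-axis point in the box.
(d) Assembling these constraints gives the stated polynomial.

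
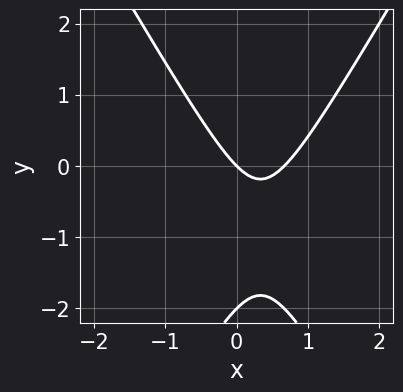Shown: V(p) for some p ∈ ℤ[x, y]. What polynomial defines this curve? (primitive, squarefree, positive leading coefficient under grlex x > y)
1. Degree: no degree-1 curve has this shape, so deg p = 2.
2. From the visible intercepts: it crosses the x-axis at the gridline x = 0; the y-axis gridline crossings are at y ∈ {-2, 0}.
3. Solving for integer coefficients yields p as stated.

3*x^2 - y^2 - 2*x - 2*y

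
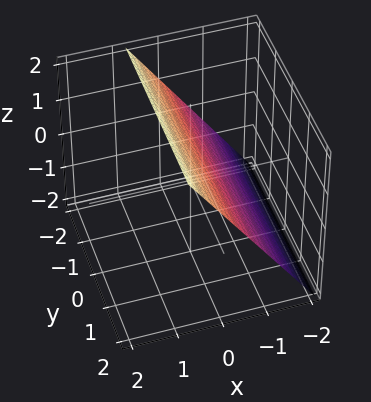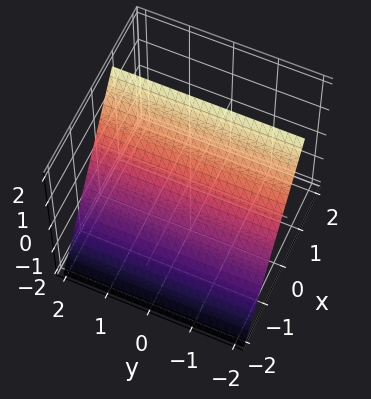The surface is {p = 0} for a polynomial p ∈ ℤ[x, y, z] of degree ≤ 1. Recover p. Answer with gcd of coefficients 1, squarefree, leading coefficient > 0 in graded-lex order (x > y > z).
3*x - 2*z + 2

1. deg p = 1. Every cross-section is a straight line — this is a plane.
2. Against the integer gridlines: no y-intercept at any integer in the box; one z-axis crossing is at z = 1.
3. Assembling these constraints gives the stated polynomial.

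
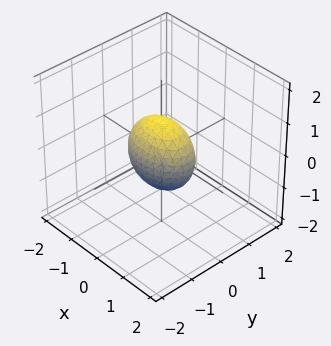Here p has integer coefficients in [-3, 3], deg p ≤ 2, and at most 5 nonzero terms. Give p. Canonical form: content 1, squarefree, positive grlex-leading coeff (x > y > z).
First, degree: a closed, bounded, convex surface; a quadric, so deg p = 2.
Then, symmetries: mirror symmetry x ↦ −x ⇒ only even powers of x; the z ↦ −z reflection is a symmetry, so z appears only in even powers; the y ↦ −y reflection is a symmetry, so y appears only in even powers.
Next, reading off the gridlines: among the integer gridlines, it crosses the z-axis at z ∈ {-1, 1}; the x-axis gridline crossings are at x ∈ {-1, 1}.
Finally, together with the visible shape, these determine p as stated.

x^2 + 2*y^2 + z^2 - 1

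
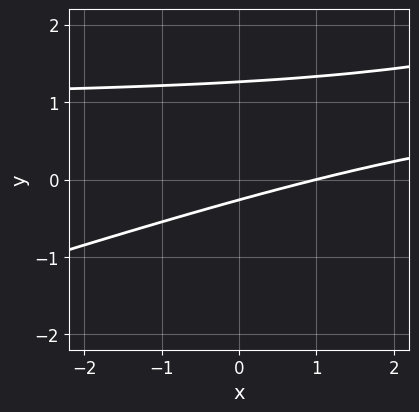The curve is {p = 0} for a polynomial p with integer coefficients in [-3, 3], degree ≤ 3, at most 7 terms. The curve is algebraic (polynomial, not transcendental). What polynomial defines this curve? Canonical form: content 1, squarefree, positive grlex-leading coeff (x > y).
First, degree: a generic line meets the curve in up to 2 points, so deg p = 2.
Then, reading off the gridlines: it crosses the x-axis at the gridline x = 1.
Finally, solving for integer coefficients yields p as stated.

x*y - 3*y^2 - x + 3*y + 1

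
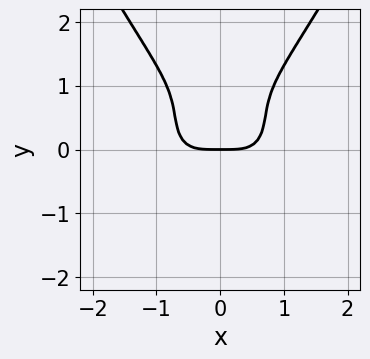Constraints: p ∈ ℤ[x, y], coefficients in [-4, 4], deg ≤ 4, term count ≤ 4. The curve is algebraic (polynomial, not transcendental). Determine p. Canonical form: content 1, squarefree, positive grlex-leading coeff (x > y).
2*x^4 - 2*y^3 + 3*y^2 - 2*y

First, the degree is 4 — no degree-3 curve has this shape.
Next, symmetries: the x ↦ −x reflection is a symmetry, so x appears only in even powers.
Then, observable constraints: one x-axis crossing is at x = 0; one y-axis crossing is at y = 0.
Finally, solving for integer coefficients yields p as stated.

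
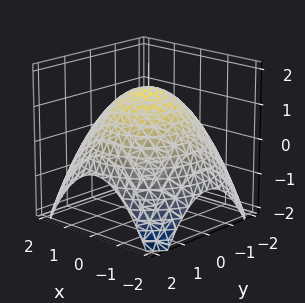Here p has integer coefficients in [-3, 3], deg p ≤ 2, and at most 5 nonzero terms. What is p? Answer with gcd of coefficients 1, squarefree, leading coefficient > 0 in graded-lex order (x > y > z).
x^2 + y^2 + 2*z - 3

1. Degree: the shape is more complex than any degree-1 surface, so deg p = 2.
2. Symmetries: every cross-section ⟂ z is a circle, so x, y appear only via x² + y².
3. From the axis intercepts and sections: a circular section at z = 0 has radius between 1 and 2.
4. Solving for integer coefficients yields p as stated.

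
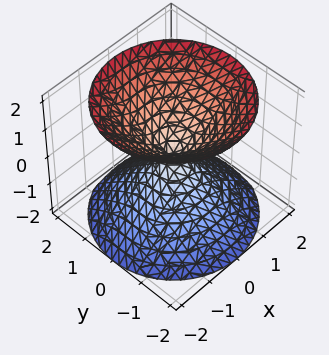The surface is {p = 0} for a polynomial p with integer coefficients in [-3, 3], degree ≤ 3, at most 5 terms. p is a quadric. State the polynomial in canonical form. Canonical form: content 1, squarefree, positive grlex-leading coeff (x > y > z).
x^2 + y^2 - z^2

1. The picture has 2 separate pieces. Treating them together as one polynomial.
2. deg p = 2. Two nappes meeting at a single point; a quadric.
3. Symmetries: rotational symmetry about the z-axis ⇒ p depends on x, y only through x² + y²; the z ↦ −z reflection is a symmetry, so z appears only in even powers.
4. From the axis intercepts and sections: one y-axis crossing is at y = 0; one z-axis crossing is at z = 0.
5. The integer polynomial consistent with all of this is the stated p.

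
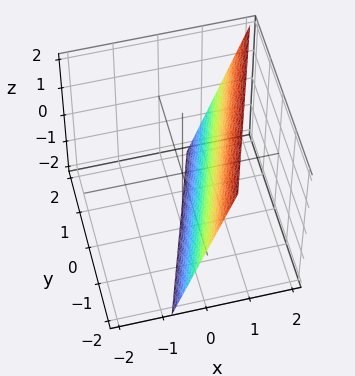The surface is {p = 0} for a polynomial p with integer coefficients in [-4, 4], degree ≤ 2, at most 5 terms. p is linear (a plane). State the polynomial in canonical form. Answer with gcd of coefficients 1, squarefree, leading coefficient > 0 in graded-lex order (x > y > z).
First, deg p = 1.
Next, checking where it meets the axes: it crosses the y-axis at the gridline y = -2; one z-axis crossing is at z = -2.
Finally, the integer polynomial consistent with all of this is the stated p.

3*x - y - z - 2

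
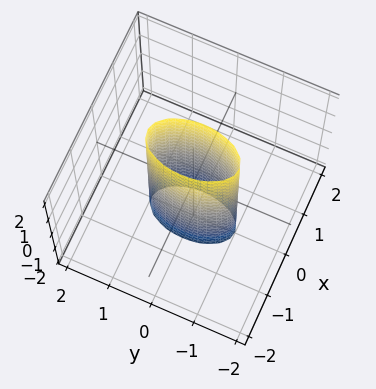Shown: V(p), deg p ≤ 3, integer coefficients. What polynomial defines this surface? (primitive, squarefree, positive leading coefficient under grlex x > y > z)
1. deg p = 2.
2. Symmetries: mirror symmetry z ↦ −z ⇒ only even powers of z; mirror symmetry y ↦ −y ⇒ only even powers of y; the x ↦ −x reflection is a symmetry, so x appears only in even powers.
3. Checking where it meets the axes: it misses every integer gridline on the z-axis; the y-axis gridline crossings are at y ∈ {-1, 1}.
4. Solving for integer coefficients yields p as stated.

3*x^2 + y^2 - 1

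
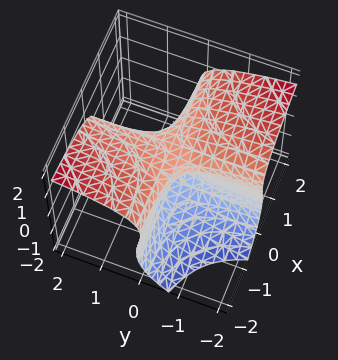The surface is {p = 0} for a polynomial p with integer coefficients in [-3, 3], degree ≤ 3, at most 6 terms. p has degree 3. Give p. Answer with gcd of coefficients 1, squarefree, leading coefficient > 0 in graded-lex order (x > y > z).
x*y*z - z^3 - 3*x*y + z

(a) Degree: a generic line meets the surface in up to 3 points, so deg p = 3.
(b) Observable constraints: the z-axis gridline crossings are at z ∈ {-1, 0, 1}; every point of the x-axis in the box is on the surface; the visible y-axis segment lies entirely on the surface.
(c) Together with the visible shape, these determine p as stated.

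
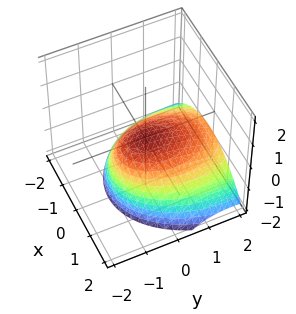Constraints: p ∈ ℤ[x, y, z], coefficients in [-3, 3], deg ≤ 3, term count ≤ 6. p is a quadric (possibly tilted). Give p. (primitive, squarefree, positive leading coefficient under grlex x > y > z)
2*x^2 + y^2 + 2*y*z + 3*z

1. deg p = 2. The shape is more complex than any degree-1 surface.
2. From the visible intercepts: it meets the z-axis at z = 0 (among the integer gridlines); it crosses the y-axis at the gridline y = 0; it meets the x-axis at x = 0 (among the integer gridlines).
3. These observations pin down the coefficients.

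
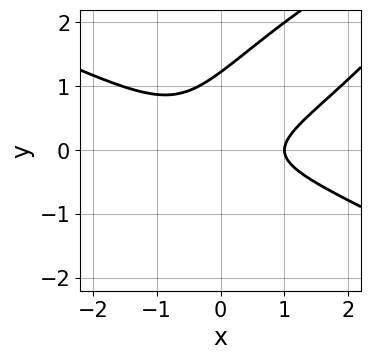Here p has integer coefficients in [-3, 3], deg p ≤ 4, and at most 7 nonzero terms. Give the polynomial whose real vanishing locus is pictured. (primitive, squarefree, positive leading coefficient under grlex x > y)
deg p = 3. The shape is more complex than any degree-2 curve.
From the visible intercepts: one x-axis crossing is at x = 1.
Together with the visible shape, these determine p as stated.

x^3 - 3*x*y^2 + 3*y^3 - 3*y^2 - 1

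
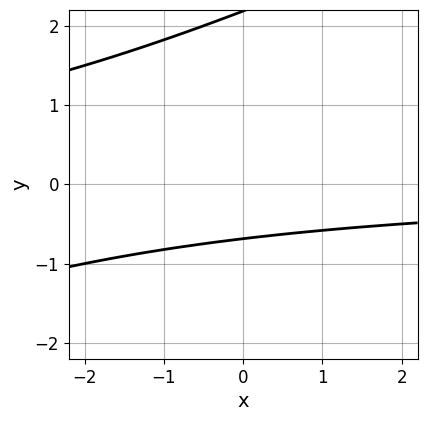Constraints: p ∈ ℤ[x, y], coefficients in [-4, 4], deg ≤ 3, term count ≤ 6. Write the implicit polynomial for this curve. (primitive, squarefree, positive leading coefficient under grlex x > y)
Degree: no degree-1 curve has this shape, so deg p = 2.
Checking where it meets the axes: it misses every integer gridline on the x-axis.
Solving for integer coefficients yields p as stated.

x*y - 2*y^2 + 3*y + 3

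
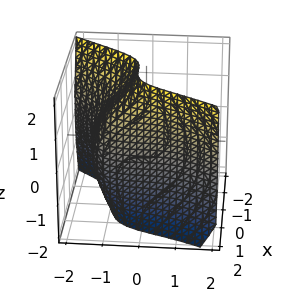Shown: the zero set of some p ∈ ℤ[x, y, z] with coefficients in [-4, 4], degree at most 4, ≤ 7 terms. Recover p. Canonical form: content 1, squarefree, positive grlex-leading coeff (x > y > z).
1. Degree: the shape is more complex than any degree-2 surface, so deg p = 3.
2. From the visible intercepts: it misses every integer gridline on the z-axis.
3. These observations pin down the coefficients.

2*x^3 - y^3 - y*z^2 + z - 3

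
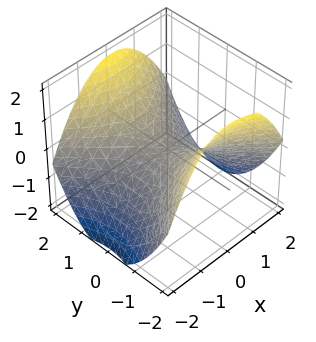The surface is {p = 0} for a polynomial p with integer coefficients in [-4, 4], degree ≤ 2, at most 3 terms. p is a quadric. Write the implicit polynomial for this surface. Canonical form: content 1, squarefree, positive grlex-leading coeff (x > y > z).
First, degree: a saddle surface; a quadric, so deg p = 2.
Then, symmetries: it's symmetric under y → −y, forcing even powers of y; the x ↦ −x reflection is a symmetry, so x appears only in even powers.
Next, reading off the gridlines: one z-axis crossing is at z = 0; it meets the x-axis at x = 0 (among the integer gridlines); it crosses the y-axis at the gridline y = 0.
Finally, these observations pin down the coefficients.

x^2 - y^2 + 2*z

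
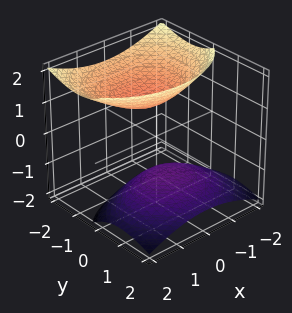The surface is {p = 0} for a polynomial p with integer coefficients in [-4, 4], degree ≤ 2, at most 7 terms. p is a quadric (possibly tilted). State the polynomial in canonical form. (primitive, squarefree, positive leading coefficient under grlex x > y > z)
First, the picture has 2 separate pieces. They look like related sheets of one shape, so recover p as a whole.
Then, deg p = 2. A generic line meets the surface in up to 2 points.
Next, reading off the gridlines: no x-intercept at any integer in the box; it misses every integer gridline on the y-axis.
Finally, putting this together gives p. Check: (0, 0, 1) on the z-axis lies on the surface, and p(0, 0, 1) = 0. ✓

2*x^2 + 3*y^2 + 3*y*z - 3*z^2 + 3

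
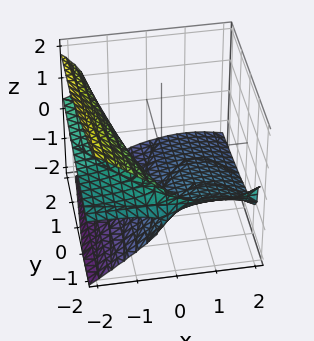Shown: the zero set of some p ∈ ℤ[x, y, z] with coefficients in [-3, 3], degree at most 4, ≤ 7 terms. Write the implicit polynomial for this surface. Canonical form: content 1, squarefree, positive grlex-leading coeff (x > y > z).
(a) The degree is 3 — a generic line meets the surface in up to 3 points.
(b) From the axis intercepts and sections: it crosses the y-axis at the gridline y = -2; the surface avoids every integer x-axis point in the box; it crosses the z-axis at the gridline z = -1.
(c) Putting this together gives p.

x^2*z - 2*z^3 - 2*x*z - y - 2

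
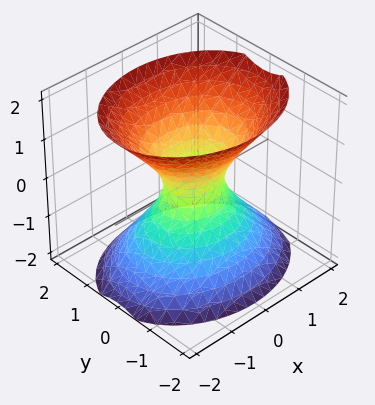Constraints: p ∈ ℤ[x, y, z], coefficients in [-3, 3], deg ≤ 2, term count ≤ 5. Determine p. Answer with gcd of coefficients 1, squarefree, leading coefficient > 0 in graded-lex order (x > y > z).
2*x^2 + 3*y^2 - 2*z^2 - 1

The degree is 2 — one connected sheet with a waist; a quadric.
Symmetries: the x ↦ −x reflection is a symmetry, so x appears only in even powers; mirror symmetry z ↦ −z ⇒ only even powers of z; it's symmetric under y → −y, forcing even powers of y.
Against the integer gridlines: no z-intercept at any integer in the box.
Assembling these constraints gives the stated polynomial.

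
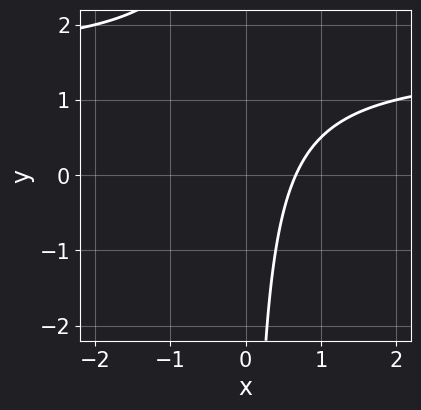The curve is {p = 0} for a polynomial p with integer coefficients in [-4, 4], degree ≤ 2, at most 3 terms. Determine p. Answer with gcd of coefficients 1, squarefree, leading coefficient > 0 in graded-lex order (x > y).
2*x*y - 3*x + 2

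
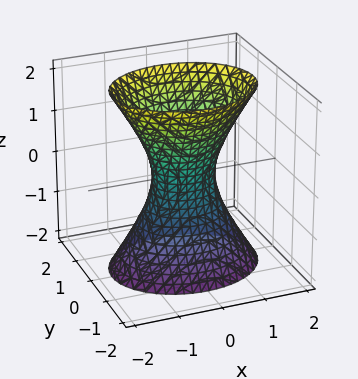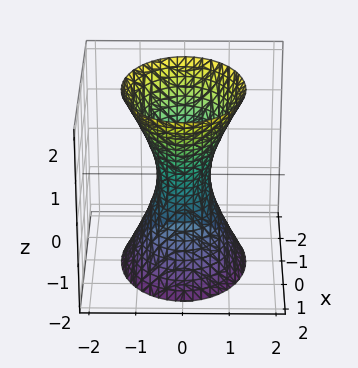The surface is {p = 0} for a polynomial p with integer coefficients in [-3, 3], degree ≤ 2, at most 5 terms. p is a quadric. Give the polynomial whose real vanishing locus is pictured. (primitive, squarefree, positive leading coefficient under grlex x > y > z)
First, degree: one connected sheet with a waist; a quadric, so deg p = 2.
Next, symmetries: it's symmetric under z → −z, forcing even powers of z; mirror symmetry y ↦ −y ⇒ only even powers of y; mirror symmetry x ↦ −x ⇒ only even powers of x.
Next, checking where it meets the axes: it misses every integer gridline on the z-axis.
Finally, putting this together gives p.

2*x^2 + 3*y^2 - z^2 - 1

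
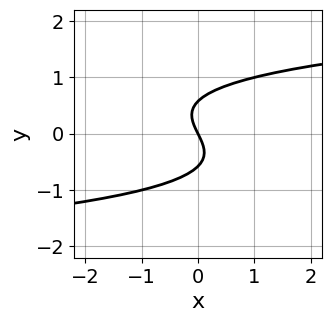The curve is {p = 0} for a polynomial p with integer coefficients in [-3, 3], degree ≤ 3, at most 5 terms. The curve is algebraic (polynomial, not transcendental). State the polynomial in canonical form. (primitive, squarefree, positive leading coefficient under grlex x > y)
1. deg p = 3.
2. Reading off the gridlines: one x-axis crossing is at x = 0; it crosses the y-axis at the gridline y = 0.
3. Solving for integer coefficients yields p as stated.

3*y^3 - 2*x - y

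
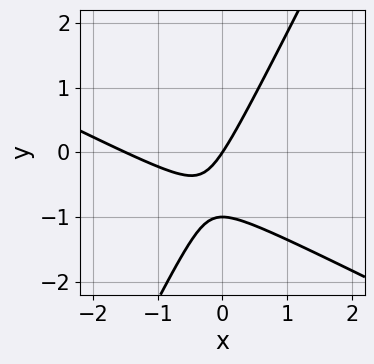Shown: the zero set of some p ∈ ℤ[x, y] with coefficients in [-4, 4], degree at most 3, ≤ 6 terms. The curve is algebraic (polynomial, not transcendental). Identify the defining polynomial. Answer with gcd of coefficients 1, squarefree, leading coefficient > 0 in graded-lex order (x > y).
1. deg p = 2.
2. From the axis intercepts and sections: among the integer gridlines, it crosses the y-axis at y ∈ {-1, 0}; it meets the x-axis at x = 0 (among the integer gridlines).
3. Fitting integer coefficients to these (and the overall shape) gives p.

2*x^2 + 3*x*y - 2*y^2 + 3*x - 2*y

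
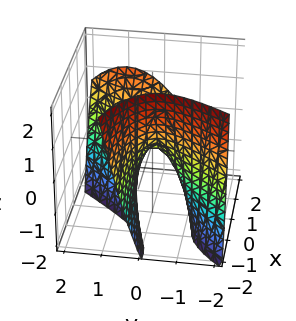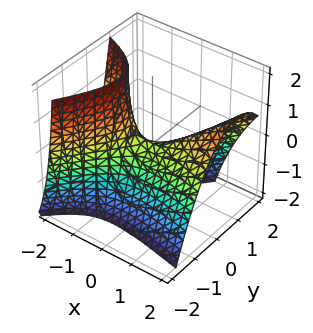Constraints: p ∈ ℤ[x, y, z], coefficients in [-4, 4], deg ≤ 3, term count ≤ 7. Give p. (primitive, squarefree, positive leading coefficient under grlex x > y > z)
Degree: a generic line meets the surface in up to 2 points, so deg p = 2.
Checking where it meets the axes: it crosses the z-axis at the gridline z = 0; one y-axis crossing is at y = 0; one x-axis crossing is at x = 0.
Matching integer coefficients to the picture gives p.

x^2 + 3*x*y - 2*x*z - 3*y^2 - 2*z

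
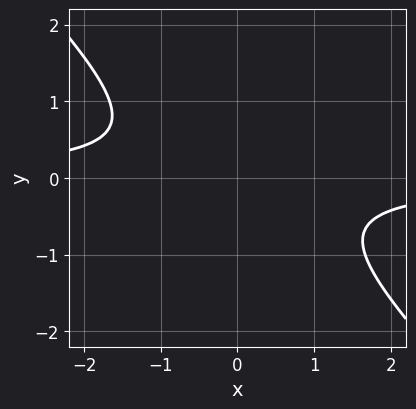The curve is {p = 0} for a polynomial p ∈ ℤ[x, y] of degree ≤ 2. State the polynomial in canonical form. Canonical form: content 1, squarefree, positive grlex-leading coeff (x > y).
The degree is 2 — the shape is more complex than any degree-1 curve.
Against the integer gridlines: no x-intercept at any integer in the box; the curve avoids every integer y-axis point in the box.
These observations pin down the coefficients.

3*x*y + 3*y^2 + 2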